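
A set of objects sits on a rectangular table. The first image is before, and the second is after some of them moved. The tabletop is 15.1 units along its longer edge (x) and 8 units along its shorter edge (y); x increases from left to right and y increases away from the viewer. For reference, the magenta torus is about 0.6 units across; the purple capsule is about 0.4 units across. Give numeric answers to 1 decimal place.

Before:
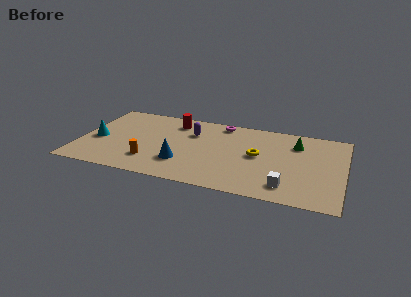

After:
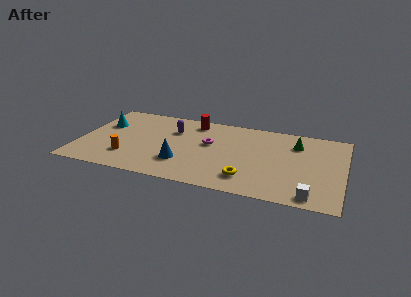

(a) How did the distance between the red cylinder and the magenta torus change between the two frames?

-0.4

They were about 2.8 units apart before and 2.4 after — 0.4 units closer together.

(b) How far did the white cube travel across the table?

1.5

The white cube moved from about (12.0, 1.5) to (13.4, 0.9), a distance of √(1.4² + 0.6²) ≈ 1.5.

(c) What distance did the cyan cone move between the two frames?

1.7

From (1.0, 3.5) to (1.2, 5.2), the cyan cone covered √(0.2² + 1.7²) ≈ 1.7 units.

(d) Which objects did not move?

the blue cone and the green cone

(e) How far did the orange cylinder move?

1.3

The orange cylinder moved from about (4.2, 2.0) to (2.9, 2.1), a distance of √(1.3² + 0.1²) ≈ 1.3.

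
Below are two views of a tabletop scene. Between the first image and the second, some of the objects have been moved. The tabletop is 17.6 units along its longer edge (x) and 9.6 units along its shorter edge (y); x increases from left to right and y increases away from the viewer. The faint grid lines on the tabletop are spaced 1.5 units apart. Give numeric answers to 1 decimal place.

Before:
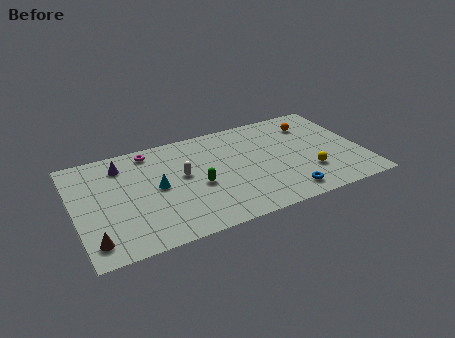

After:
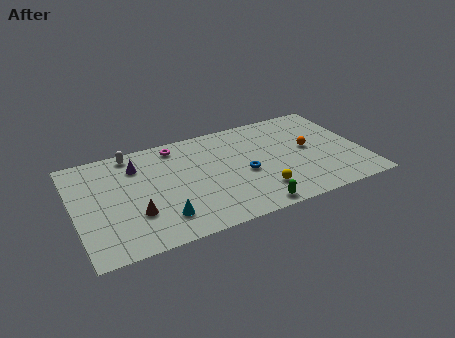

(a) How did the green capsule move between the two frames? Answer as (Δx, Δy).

(2.9, -3.2)

From the two frames, the green capsule sits at roughly (7.4, 4.1) before and (10.3, 0.9) after.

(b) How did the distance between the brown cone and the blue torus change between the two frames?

-4.7

Before: roughly 11.6 units apart; after: 6.9. That's 4.7 units closer together.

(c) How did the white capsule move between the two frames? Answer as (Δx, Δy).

(-2.8, 3.2)

From the two frames, the white capsule sits at roughly (6.6, 5.4) before and (3.8, 8.6) after.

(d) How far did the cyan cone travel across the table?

2.8

The cyan cone was near (5.0, 4.9) before and (5.0, 2.1) after, so it travelled √(0.0² + 2.8²) ≈ 2.8 units.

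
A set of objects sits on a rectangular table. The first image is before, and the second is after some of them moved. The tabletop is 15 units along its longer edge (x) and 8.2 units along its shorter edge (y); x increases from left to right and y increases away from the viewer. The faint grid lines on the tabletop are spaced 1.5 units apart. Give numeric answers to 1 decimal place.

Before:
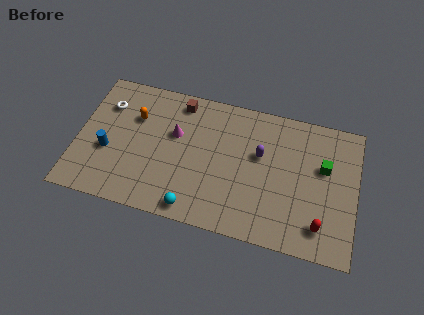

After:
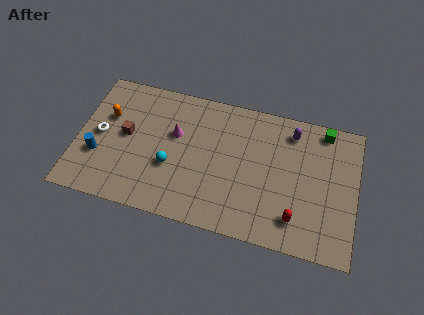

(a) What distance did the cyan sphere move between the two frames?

2.6

The cyan sphere was near (6.5, 0.9) before and (5.1, 3.1) after, so it travelled √(1.4² + 2.2²) ≈ 2.6 units.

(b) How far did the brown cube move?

3.8

The brown cube was near (5.3, 7.1) before and (2.6, 4.4) after, so it travelled √(2.7² + 2.7²) ≈ 3.8 units.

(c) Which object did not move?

the magenta cone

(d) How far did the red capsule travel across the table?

1.3

From (13.2, 1.6) to (11.9, 1.7), the red capsule covered √(1.3² + 0.1²) ≈ 1.3 units.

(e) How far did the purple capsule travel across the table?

2.4

From (9.8, 5.0) to (11.4, 6.8), the purple capsule covered √(1.6² + 1.8²) ≈ 2.4 units.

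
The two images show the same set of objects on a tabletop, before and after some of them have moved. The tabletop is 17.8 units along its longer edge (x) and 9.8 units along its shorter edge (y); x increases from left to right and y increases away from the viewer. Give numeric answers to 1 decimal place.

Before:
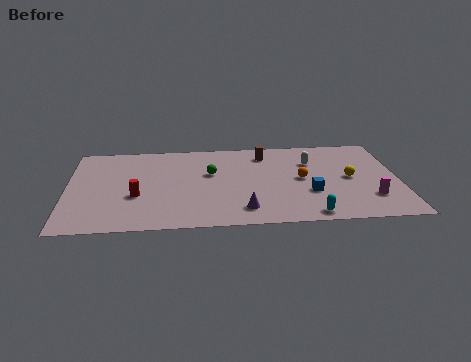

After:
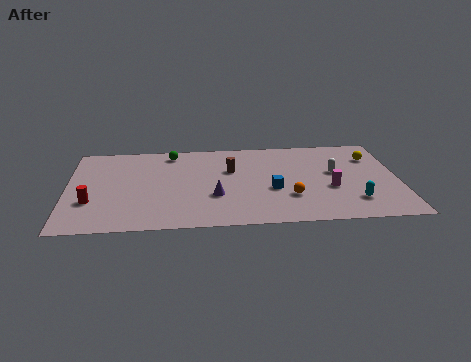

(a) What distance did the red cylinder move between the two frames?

2.5

The red cylinder moved from about (3.7, 3.7) to (1.3, 3.2), a distance of √(2.4² + 0.5²) ≈ 2.5.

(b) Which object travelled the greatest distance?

the green sphere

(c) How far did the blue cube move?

2.1

From (13.0, 3.4) to (11.0, 3.9), the blue cube covered √(2.0² + 0.5²) ≈ 2.1 units.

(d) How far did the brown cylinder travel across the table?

2.5

The brown cylinder moved from about (10.7, 8.0) to (8.8, 6.3), a distance of √(1.9² + 1.7²) ≈ 2.5.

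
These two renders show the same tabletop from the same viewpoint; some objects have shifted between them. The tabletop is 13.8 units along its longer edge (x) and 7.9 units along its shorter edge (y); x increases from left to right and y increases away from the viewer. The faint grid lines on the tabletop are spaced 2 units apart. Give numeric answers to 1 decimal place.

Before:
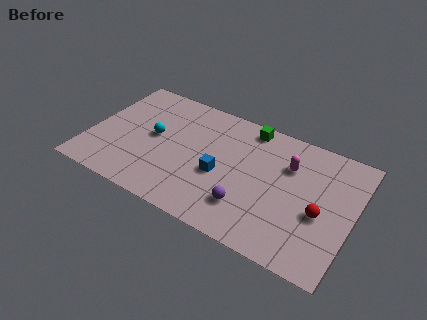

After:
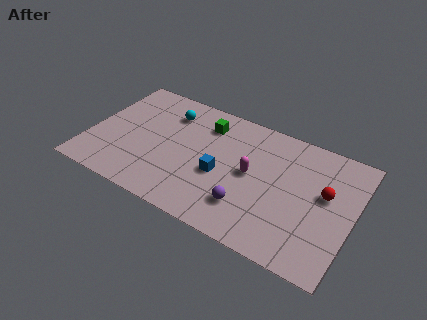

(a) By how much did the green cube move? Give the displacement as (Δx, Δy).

(-2.2, -0.8)

The green cube was at about (8.0, 7.0) and moved to about (5.8, 6.2).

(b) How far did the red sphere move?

1.3

The red sphere was near (12.2, 3.3) before and (12.3, 4.6) after, so it travelled √(0.1² + 1.3²) ≈ 1.3 units.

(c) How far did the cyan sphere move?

2.0

The cyan sphere moved from about (3.3, 4.2) to (3.8, 6.1), a distance of √(0.5² + 1.9²) ≈ 2.0.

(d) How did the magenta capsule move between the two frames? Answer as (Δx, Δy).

(-1.8, -1.4)

From the two frames, the magenta capsule sits at roughly (10.3, 5.5) before and (8.5, 4.1) after.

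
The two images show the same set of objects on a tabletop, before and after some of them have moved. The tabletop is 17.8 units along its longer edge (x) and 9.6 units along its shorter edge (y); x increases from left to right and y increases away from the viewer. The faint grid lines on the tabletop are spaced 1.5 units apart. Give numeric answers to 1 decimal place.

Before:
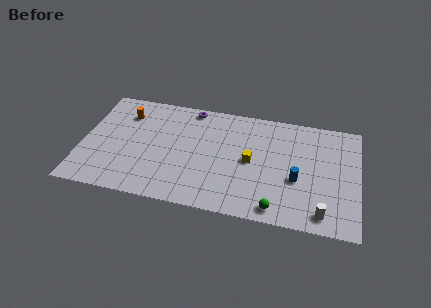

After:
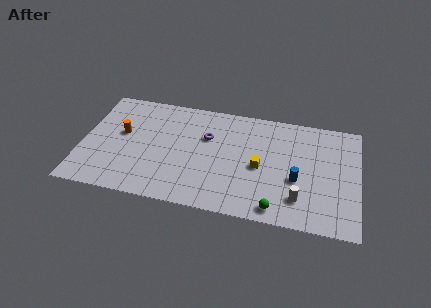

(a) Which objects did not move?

the blue cylinder and the green sphere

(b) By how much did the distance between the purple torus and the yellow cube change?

-1.7

Before: roughly 5.7 units apart; after: 4.0. That's 1.7 units closer together.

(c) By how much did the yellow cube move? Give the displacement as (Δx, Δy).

(0.6, -0.4)

From the two frames, the yellow cube sits at roughly (10.9, 4.8) before and (11.5, 4.4) after.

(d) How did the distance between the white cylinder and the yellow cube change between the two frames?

-2.5

Before: roughly 5.9 units apart; after: 3.4. That's 2.5 units closer together.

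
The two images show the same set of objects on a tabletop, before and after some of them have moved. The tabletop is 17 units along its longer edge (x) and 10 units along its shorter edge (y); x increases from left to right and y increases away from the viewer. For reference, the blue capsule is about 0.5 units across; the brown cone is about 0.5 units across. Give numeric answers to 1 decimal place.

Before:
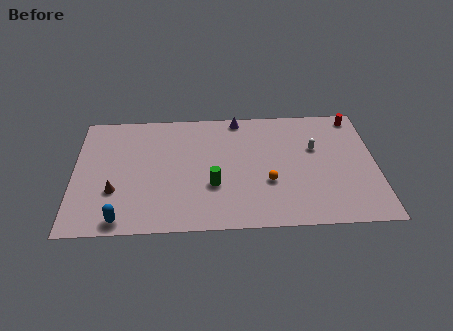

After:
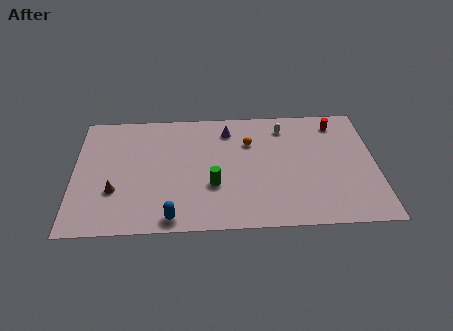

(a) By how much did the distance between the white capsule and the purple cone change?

-1.9

The distance was about 5.1 in the first image and 3.2 in the second, so they moved 1.9 units closer together.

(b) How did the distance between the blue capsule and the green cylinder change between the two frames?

-2.3

The distance was about 5.7 in the first image and 3.4 in the second, so they moved 2.3 units closer together.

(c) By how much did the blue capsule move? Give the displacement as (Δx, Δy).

(2.8, 0.0)

The blue capsule started near (2.7, 1.0) and ended near (5.5, 1.0).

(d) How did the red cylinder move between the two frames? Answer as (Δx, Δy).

(-1.1, -0.5)

From the two frames, the red cylinder sits at roughly (16.0, 8.9) before and (14.9, 8.4) after.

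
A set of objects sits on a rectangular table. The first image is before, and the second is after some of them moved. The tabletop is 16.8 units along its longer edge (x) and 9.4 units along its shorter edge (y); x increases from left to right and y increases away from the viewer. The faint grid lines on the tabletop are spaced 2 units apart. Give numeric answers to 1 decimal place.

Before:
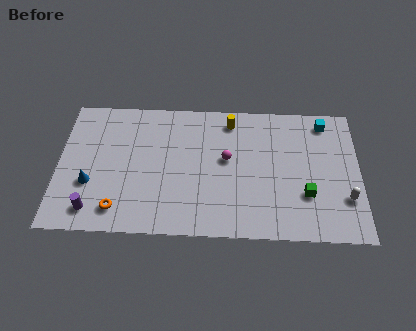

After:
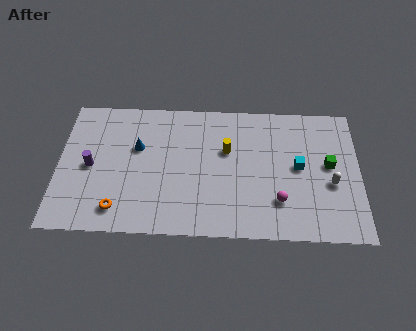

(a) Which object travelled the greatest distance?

the magenta sphere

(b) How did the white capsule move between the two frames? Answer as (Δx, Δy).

(-0.8, 1.0)

From the two frames, the white capsule sits at roughly (16.0, 2.8) before and (15.2, 3.8) after.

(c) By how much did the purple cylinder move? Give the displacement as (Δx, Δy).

(-0.2, 3.0)

The purple cylinder started near (2.0, 1.5) and ended near (1.8, 4.5).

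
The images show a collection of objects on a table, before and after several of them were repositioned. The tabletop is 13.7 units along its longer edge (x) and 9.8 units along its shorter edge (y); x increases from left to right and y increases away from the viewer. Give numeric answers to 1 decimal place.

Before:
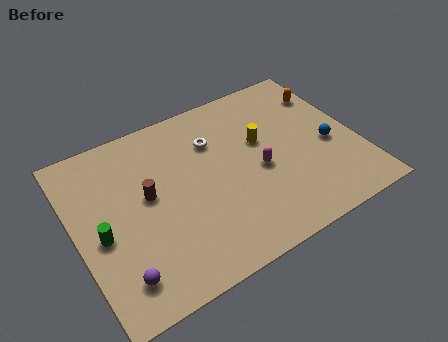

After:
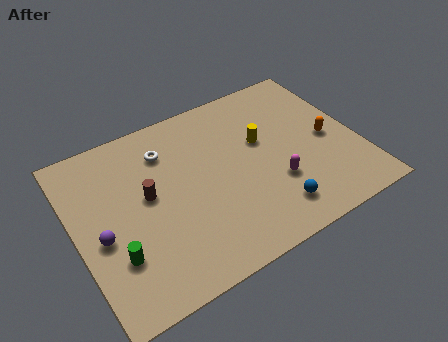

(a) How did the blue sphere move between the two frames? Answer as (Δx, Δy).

(-3.3, -2.4)

The blue sphere was at about (12.3, 4.2) and moved to about (9.0, 1.8).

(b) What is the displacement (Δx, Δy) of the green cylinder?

(0.5, -1.4)

From the two frames, the green cylinder sits at roughly (1.1, 4.3) before and (1.6, 2.9) after.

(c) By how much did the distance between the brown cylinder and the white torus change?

-1.4

Before: roughly 3.8 units apart; after: 2.4. That's 1.4 units closer together.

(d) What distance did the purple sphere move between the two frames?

2.5

The purple sphere moved from about (1.6, 1.8) to (1.1, 4.2), a distance of √(0.5² + 2.4²) ≈ 2.5.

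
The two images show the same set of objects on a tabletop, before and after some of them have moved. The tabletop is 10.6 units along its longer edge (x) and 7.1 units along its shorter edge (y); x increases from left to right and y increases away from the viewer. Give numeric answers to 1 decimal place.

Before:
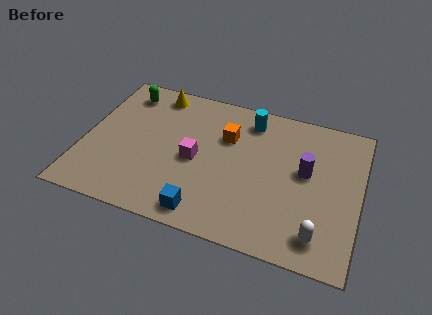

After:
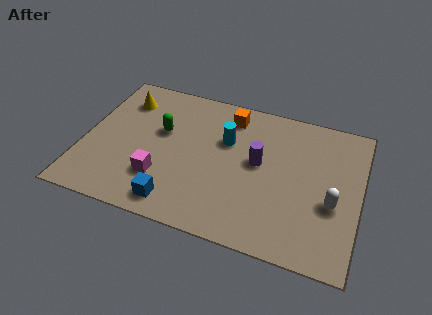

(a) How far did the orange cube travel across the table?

1.1

From (5.4, 4.8) to (5.4, 5.9), the orange cube covered √(0.0² + 1.1²) ≈ 1.1 units.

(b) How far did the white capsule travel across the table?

1.6

From (9.2, 1.2) to (9.6, 2.8), the white capsule covered √(0.4² + 1.6²) ≈ 1.6 units.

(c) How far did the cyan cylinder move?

1.5

From (6.2, 5.9) to (5.4, 4.6), the cyan cylinder covered √(0.8² + 1.3²) ≈ 1.5 units.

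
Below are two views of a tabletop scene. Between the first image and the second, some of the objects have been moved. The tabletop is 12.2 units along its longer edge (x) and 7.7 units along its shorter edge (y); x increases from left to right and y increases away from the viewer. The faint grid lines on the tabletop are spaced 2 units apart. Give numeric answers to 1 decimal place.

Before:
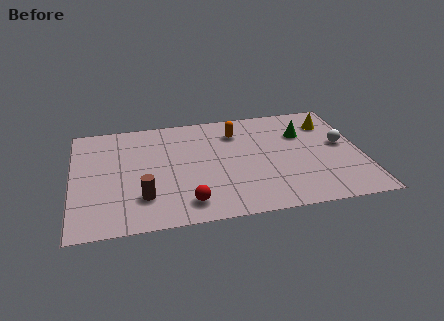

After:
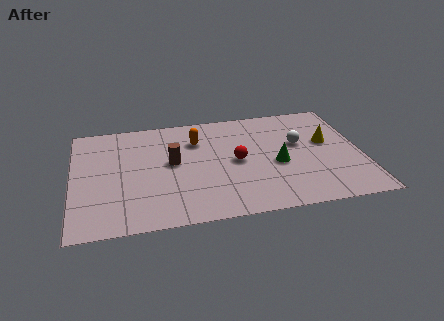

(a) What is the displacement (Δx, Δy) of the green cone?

(-1.2, -2.0)

The green cone was at about (9.8, 5.3) and moved to about (8.6, 3.3).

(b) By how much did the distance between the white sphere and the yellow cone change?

-0.5

They were about 1.7 units apart before and 1.2 after — 0.5 units closer together.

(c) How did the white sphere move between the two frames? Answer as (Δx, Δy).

(-1.8, 0.4)

From the two frames, the white sphere sits at roughly (11.4, 4.2) before and (9.6, 4.6) after.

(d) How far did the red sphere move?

3.3

From (4.7, 1.3) to (6.9, 3.8), the red sphere covered √(2.2² + 2.5²) ≈ 3.3 units.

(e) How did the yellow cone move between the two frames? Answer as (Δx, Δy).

(-0.2, -1.4)

The yellow cone was at about (11.0, 5.9) and moved to about (10.8, 4.5).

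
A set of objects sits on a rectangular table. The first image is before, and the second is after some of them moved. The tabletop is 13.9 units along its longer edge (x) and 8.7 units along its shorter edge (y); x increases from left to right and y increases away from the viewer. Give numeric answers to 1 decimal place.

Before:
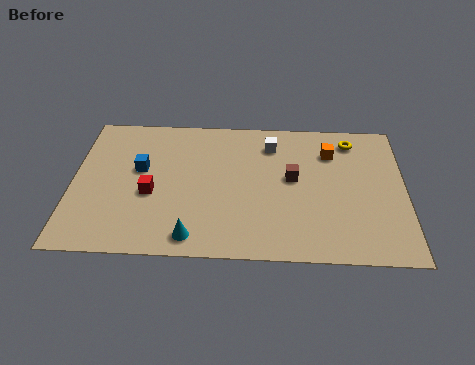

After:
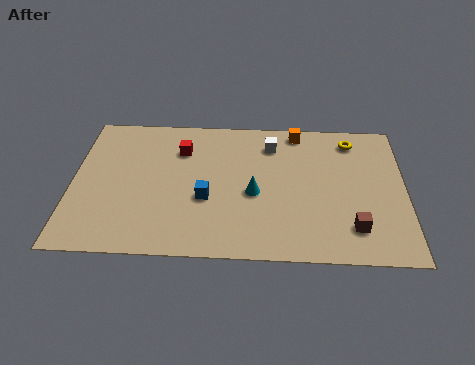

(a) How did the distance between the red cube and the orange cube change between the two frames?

-2.9

Before: roughly 8.0 units apart; after: 5.1. That's 2.9 units closer together.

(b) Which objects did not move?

the white cube and the yellow torus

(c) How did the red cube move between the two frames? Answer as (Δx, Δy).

(1.2, 2.8)

From the two frames, the red cube sits at roughly (3.3, 3.6) before and (4.5, 6.4) after.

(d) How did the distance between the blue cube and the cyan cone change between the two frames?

-2.6

Before: roughly 4.6 units apart; after: 2.0. That's 2.6 units closer together.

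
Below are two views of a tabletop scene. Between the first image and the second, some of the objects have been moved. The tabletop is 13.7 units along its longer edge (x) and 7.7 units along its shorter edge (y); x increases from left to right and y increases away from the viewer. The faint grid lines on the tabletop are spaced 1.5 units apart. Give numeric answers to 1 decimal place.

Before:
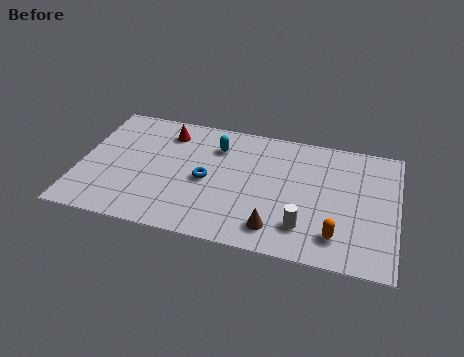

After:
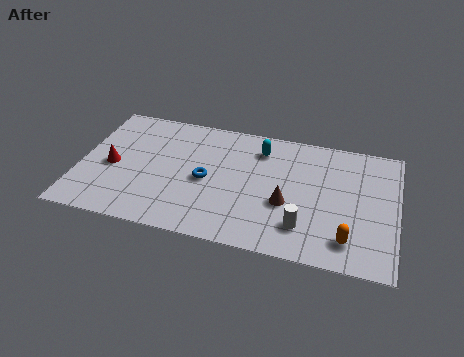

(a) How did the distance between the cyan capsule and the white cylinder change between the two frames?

-0.9

The distance was about 5.7 in the first image and 4.8 in the second, so they moved 0.9 units closer together.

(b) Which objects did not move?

the blue torus and the white cylinder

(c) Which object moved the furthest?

the red cone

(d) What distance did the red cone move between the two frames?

3.5

The red cone moved from about (3.6, 6.2) to (1.4, 3.5), a distance of √(2.2² + 2.7²) ≈ 3.5.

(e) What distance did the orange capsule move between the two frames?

0.5

The orange capsule moved from about (11.2, 1.6) to (11.7, 1.5), a distance of √(0.5² + 0.1²) ≈ 0.5.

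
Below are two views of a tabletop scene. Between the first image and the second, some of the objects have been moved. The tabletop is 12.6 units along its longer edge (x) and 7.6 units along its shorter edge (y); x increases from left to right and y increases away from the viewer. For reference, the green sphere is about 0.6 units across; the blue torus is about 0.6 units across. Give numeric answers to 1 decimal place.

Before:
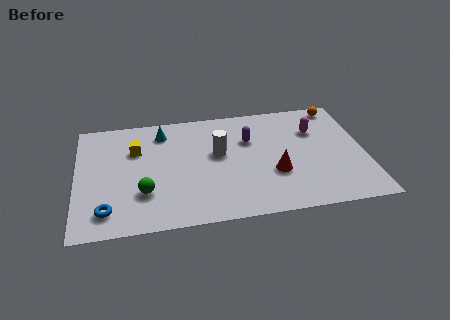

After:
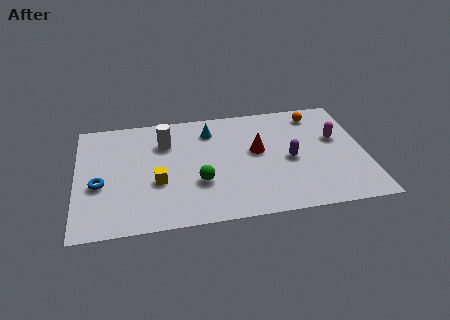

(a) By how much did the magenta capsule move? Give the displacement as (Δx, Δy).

(0.9, -0.7)

The magenta capsule started near (10.5, 5.3) and ended near (11.4, 4.6).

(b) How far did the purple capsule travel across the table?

2.3

The purple capsule was near (7.6, 5.1) before and (9.3, 3.5) after, so it travelled √(1.7² + 1.6²) ≈ 2.3 units.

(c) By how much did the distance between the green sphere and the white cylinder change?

-0.7

The distance was about 3.9 in the first image and 3.2 in the second, so they moved 0.7 units closer together.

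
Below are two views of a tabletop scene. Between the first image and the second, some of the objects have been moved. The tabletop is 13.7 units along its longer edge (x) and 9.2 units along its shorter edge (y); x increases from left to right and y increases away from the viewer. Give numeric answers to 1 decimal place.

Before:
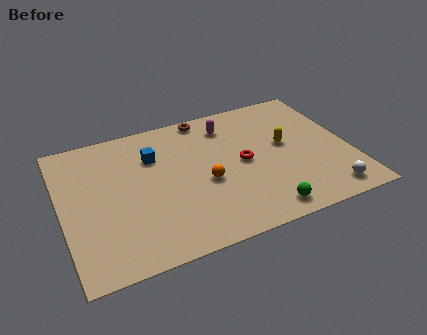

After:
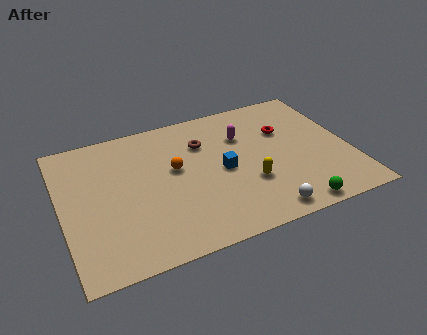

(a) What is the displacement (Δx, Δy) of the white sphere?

(-3.1, -0.2)

The white sphere started near (12.2, 1.2) and ended near (9.1, 1.0).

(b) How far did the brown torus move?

1.8

The brown torus moved from about (7.2, 8.4) to (6.9, 6.6), a distance of √(0.3² + 1.8²) ≈ 1.8.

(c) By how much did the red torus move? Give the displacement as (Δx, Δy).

(2.2, 1.5)

The red torus was at about (8.6, 4.6) and moved to about (10.8, 6.1).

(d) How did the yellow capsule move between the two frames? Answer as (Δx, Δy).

(-2.0, -2.0)

The yellow capsule was at about (10.7, 5.1) and moved to about (8.7, 3.1).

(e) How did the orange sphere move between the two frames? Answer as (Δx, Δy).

(-1.3, 1.4)

The orange sphere was at about (6.7, 3.9) and moved to about (5.4, 5.3).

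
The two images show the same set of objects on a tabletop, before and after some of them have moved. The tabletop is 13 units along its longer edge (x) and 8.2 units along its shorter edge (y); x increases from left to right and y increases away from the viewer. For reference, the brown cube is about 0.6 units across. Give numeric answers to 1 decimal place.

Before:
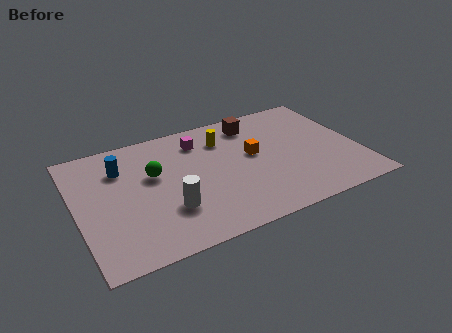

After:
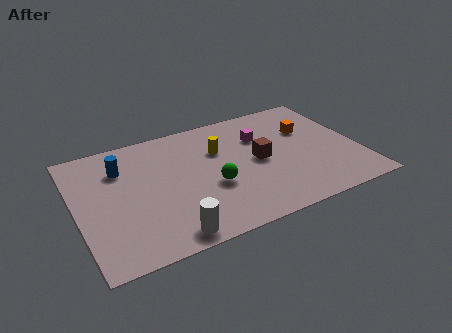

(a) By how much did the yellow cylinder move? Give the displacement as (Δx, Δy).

(-0.3, -0.7)

The yellow cylinder started near (7.0, 6.2) and ended near (6.7, 5.5).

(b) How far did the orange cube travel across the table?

2.8

The orange cube was near (8.2, 4.6) before and (10.9, 5.4) after, so it travelled √(2.7² + 0.8²) ≈ 2.8 units.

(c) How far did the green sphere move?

3.1

The green sphere was near (3.6, 5.0) before and (6.1, 3.2) after, so it travelled √(2.5² + 1.8²) ≈ 3.1 units.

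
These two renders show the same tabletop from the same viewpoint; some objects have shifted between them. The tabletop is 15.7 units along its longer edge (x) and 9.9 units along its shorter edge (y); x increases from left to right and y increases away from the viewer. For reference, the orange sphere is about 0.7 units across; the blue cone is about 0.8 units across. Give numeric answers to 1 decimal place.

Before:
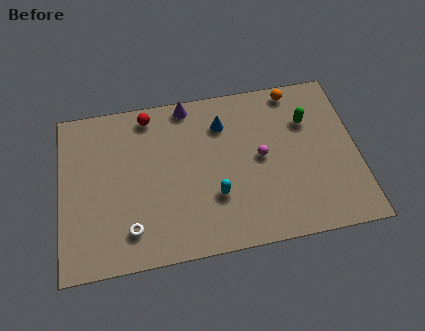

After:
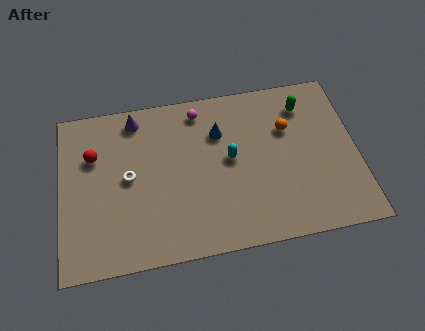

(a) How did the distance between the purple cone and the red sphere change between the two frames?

+0.9

Before: roughly 2.1 units apart; after: 3.0. That's 0.9 units further apart.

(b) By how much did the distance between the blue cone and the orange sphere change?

-0.5

They were about 4.1 units apart before and 3.6 after — 0.5 units closer together.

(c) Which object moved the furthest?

the magenta sphere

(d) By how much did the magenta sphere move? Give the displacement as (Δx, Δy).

(-3.1, 3.4)

From the two frames, the magenta sphere sits at roughly (10.6, 5.1) before and (7.5, 8.5) after.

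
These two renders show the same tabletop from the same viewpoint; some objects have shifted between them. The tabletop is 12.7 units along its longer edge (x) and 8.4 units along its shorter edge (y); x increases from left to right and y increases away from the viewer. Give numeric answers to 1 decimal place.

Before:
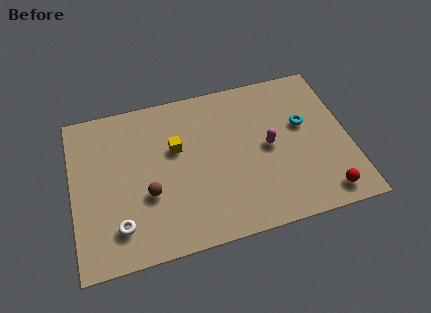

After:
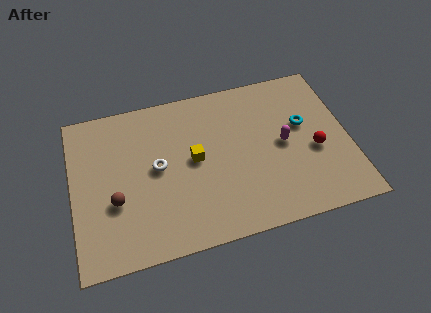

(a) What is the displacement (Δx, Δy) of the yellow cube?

(0.8, -0.8)

The yellow cube started near (4.8, 5.2) and ended near (5.6, 4.4).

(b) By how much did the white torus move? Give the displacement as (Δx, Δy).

(1.9, 2.6)

From the two frames, the white torus sits at roughly (2.0, 1.8) before and (3.9, 4.4) after.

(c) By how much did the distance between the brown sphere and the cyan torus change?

+1.5

The distance was about 7.5 in the first image and 9.0 in the second, so they moved 1.5 units further apart.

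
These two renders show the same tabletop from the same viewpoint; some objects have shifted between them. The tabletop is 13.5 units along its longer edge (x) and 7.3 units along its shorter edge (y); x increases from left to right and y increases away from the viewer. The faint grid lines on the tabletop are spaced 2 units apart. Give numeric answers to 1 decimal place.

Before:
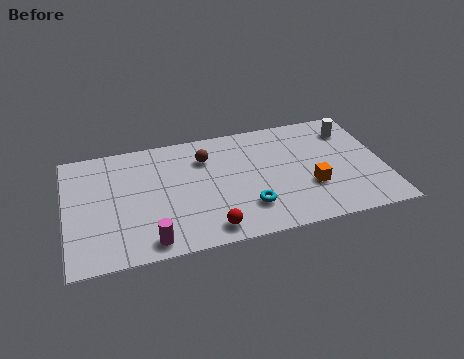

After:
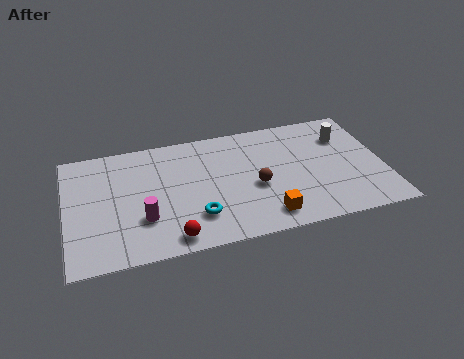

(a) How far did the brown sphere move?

3.0

The brown sphere moved from about (6.0, 5.4) to (8.0, 3.1), a distance of √(2.0² + 2.3²) ≈ 3.0.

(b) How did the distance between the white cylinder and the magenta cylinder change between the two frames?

-0.8

They were about 10.1 units apart before and 9.3 after — 0.8 units closer together.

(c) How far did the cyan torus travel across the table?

2.2

The cyan torus moved from about (7.6, 1.9) to (5.4, 1.9), a distance of √(2.2² + 0.0²) ≈ 2.2.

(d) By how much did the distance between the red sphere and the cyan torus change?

-0.4

Before: roughly 1.9 units apart; after: 1.5. That's 0.4 units closer together.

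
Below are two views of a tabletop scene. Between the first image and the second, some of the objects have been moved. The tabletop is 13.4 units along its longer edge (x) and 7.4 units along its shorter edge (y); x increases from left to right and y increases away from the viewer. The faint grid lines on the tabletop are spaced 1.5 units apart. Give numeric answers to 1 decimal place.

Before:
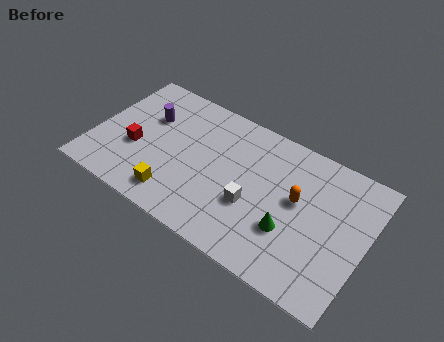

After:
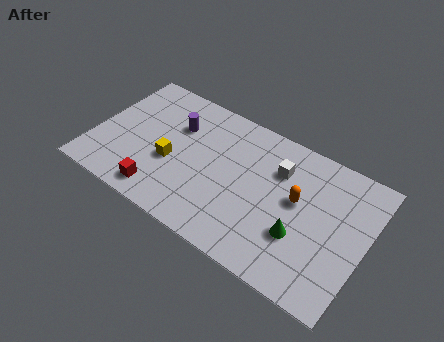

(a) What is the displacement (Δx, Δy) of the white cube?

(0.9, 2.5)

The white cube was at about (8.0, 2.8) and moved to about (8.9, 5.3).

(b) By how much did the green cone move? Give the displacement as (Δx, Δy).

(0.5, 0.0)

The green cone started near (9.9, 2.5) and ended near (10.4, 2.5).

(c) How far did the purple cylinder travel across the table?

1.4

The purple cylinder was near (2.4, 4.9) before and (3.8, 5.1) after, so it travelled √(1.4² + 0.2²) ≈ 1.4 units.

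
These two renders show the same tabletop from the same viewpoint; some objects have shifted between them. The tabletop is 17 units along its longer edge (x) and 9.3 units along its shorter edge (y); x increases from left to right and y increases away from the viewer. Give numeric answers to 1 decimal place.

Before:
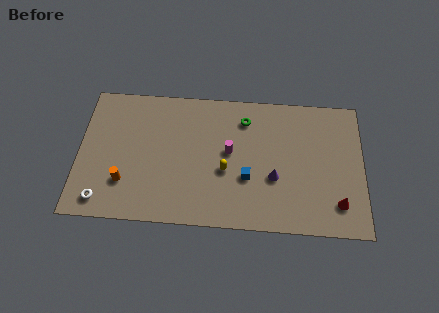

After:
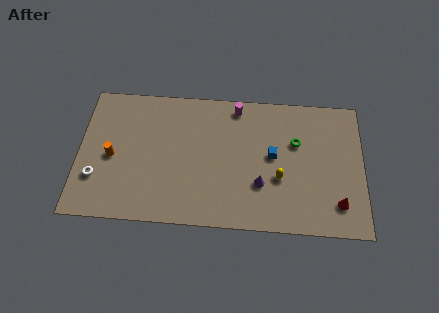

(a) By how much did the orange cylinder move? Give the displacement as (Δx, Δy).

(-0.8, 1.7)

The orange cylinder started near (2.8, 2.6) and ended near (2.0, 4.3).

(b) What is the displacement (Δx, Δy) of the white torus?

(-0.4, 1.5)

The white torus started near (1.5, 1.3) and ended near (1.1, 2.8).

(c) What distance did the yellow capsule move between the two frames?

3.2

From (8.8, 3.8) to (12.0, 3.5), the yellow capsule covered √(3.2² + 0.3²) ≈ 3.2 units.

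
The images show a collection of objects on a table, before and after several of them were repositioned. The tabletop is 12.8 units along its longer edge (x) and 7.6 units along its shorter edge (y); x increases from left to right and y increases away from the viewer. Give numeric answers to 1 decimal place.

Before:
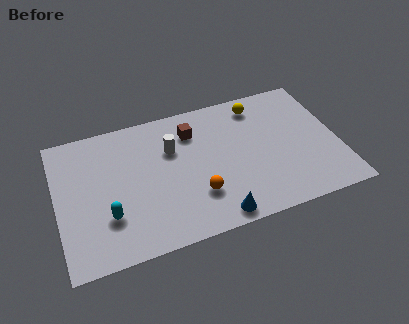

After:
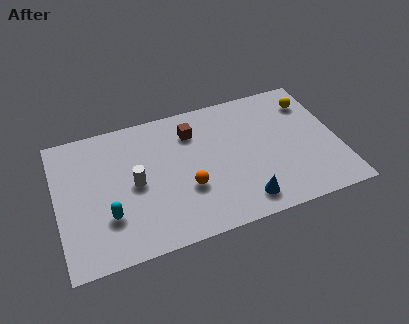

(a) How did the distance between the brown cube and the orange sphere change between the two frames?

-0.5

Before: roughly 3.6 units apart; after: 3.1. That's 0.5 units closer together.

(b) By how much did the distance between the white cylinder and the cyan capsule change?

-2.3

The distance was about 4.2 in the first image and 1.9 in the second, so they moved 2.3 units closer together.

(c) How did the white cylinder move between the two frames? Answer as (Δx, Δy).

(-1.8, -1.4)

From the two frames, the white cylinder sits at roughly (5.3, 5.1) before and (3.5, 3.7) after.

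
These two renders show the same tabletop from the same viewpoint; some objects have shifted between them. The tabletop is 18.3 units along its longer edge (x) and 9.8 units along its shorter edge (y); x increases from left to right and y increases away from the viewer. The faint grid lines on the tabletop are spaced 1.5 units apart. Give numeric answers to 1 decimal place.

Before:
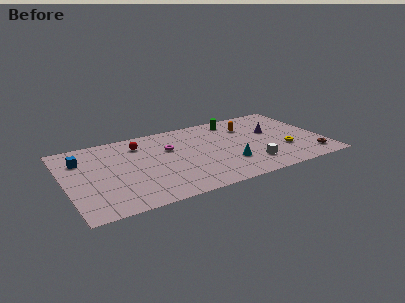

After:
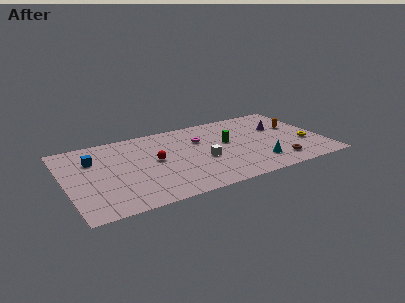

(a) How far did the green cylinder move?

2.9

The green cylinder was near (12.5, 8.4) before and (11.6, 5.6) after, so it travelled √(0.9² + 2.8²) ≈ 2.9 units.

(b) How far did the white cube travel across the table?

3.7

The white cube was near (12.8, 2.2) before and (9.6, 4.0) after, so it travelled √(3.2² + 1.8²) ≈ 3.7 units.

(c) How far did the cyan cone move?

2.1

The cyan cone moved from about (11.3, 2.9) to (13.3, 2.2), a distance of √(2.0² + 0.7²) ≈ 2.1.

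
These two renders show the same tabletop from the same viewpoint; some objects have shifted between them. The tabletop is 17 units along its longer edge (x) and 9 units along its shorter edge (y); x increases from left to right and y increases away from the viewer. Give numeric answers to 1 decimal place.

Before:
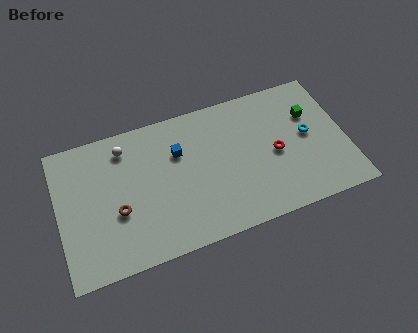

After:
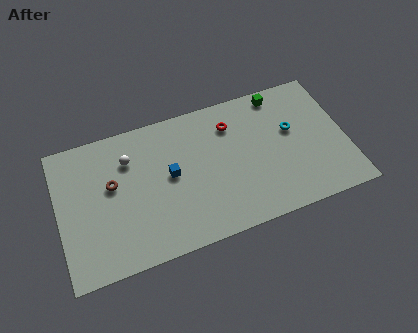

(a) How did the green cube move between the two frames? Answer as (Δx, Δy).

(-1.7, 1.9)

From the two frames, the green cube sits at roughly (15.1, 6.1) before and (13.4, 8.0) after.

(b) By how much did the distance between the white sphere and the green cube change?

-1.9

Before: roughly 11.1 units apart; after: 9.2. That's 1.9 units closer together.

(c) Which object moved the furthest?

the red torus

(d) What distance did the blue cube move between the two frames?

1.4

From (7.2, 6.1) to (6.6, 4.8), the blue cube covered √(0.6² + 1.3²) ≈ 1.4 units.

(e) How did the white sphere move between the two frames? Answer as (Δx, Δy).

(0.2, -0.8)

The white sphere started near (4.1, 7.4) and ended near (4.3, 6.6).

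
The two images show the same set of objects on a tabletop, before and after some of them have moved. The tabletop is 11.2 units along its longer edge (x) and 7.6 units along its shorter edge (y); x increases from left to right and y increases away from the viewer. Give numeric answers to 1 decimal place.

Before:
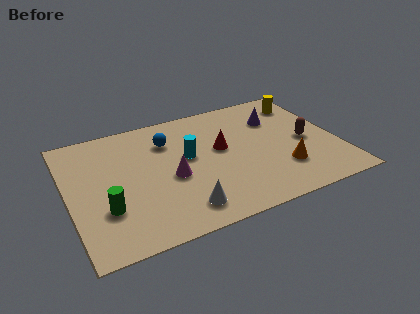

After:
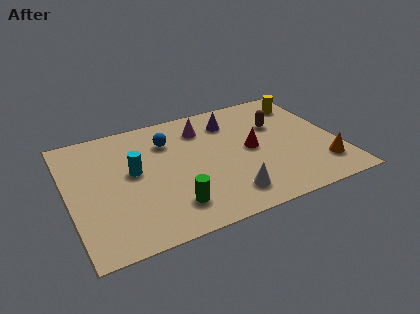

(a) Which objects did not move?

the blue sphere and the yellow cylinder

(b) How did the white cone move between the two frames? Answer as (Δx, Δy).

(1.9, 0.1)

The white cone was at about (4.4, 1.3) and moved to about (6.3, 1.4).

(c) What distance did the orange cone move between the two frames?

1.6

From (8.7, 2.1) to (10.3, 1.7), the orange cone covered √(1.6² + 0.4²) ≈ 1.6 units.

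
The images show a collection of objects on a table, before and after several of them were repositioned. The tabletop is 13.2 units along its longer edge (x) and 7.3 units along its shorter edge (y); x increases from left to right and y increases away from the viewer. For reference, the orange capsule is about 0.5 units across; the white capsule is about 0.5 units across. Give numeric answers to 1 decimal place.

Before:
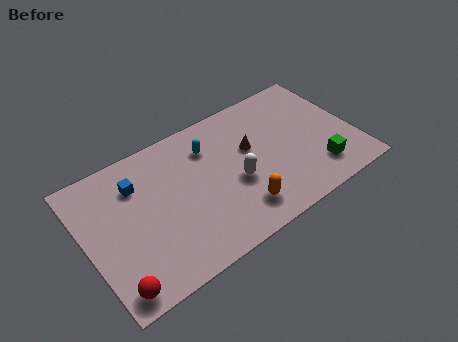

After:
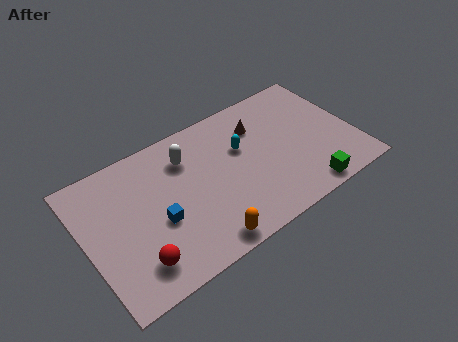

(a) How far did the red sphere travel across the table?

1.3

The red sphere moved from about (0.9, 0.9) to (2.1, 1.5), a distance of √(1.2² + 0.6²) ≈ 1.3.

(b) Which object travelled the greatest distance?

the white capsule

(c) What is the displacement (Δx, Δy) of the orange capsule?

(-1.9, -0.7)

The orange capsule was at about (7.1, 1.5) and moved to about (5.2, 0.8).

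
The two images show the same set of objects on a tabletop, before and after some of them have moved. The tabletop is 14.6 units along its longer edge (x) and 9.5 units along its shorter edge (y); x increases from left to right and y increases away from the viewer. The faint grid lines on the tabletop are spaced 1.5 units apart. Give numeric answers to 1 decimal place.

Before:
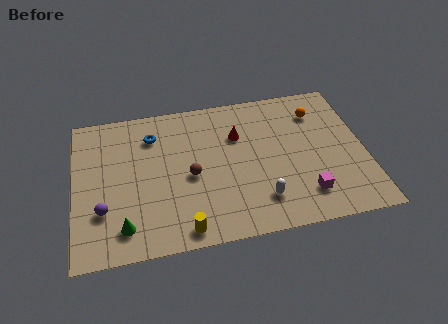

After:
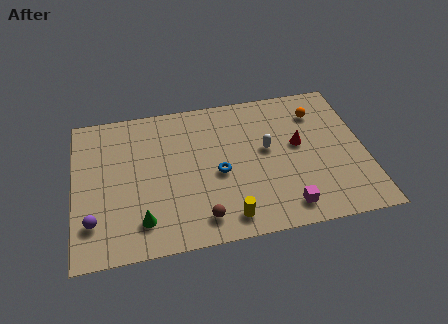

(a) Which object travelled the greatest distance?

the blue torus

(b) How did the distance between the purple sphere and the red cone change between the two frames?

+3.0

Before: roughly 7.8 units apart; after: 10.8. That's 3.0 units further apart.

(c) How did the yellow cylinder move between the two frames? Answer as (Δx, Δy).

(2.2, 0.3)

The yellow cylinder was at about (5.3, 1.0) and moved to about (7.5, 1.3).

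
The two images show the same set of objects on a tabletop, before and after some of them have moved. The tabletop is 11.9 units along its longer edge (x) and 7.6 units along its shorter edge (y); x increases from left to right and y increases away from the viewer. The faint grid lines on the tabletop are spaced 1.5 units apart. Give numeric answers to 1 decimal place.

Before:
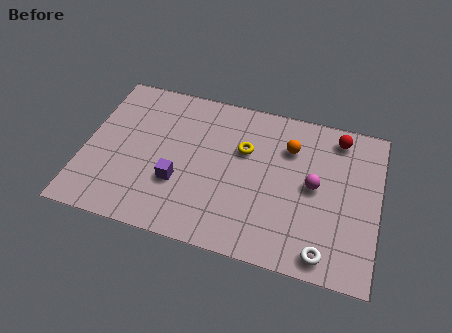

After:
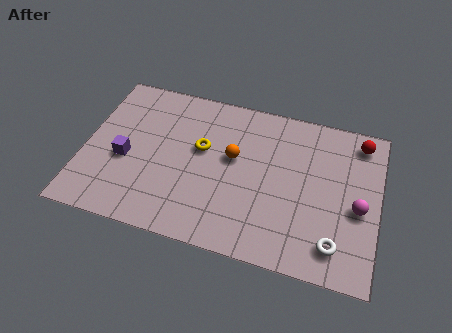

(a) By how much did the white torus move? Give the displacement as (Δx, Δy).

(0.4, 0.5)

The white torus started near (9.9, 0.9) and ended near (10.3, 1.4).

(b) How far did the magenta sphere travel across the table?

1.9

The magenta sphere moved from about (9.3, 3.9) to (11.1, 3.3), a distance of √(1.8² + 0.6²) ≈ 1.9.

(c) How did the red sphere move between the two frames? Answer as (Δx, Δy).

(0.9, 0.0)

The red sphere started near (10.1, 6.5) and ended near (11.0, 6.5).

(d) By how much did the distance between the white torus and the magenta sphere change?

-1.0

Before: roughly 3.1 units apart; after: 2.1. That's 1.0 units closer together.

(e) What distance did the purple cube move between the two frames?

2.3

From (3.9, 2.6) to (1.7, 3.2), the purple cube covered √(2.2² + 0.6²) ≈ 2.3 units.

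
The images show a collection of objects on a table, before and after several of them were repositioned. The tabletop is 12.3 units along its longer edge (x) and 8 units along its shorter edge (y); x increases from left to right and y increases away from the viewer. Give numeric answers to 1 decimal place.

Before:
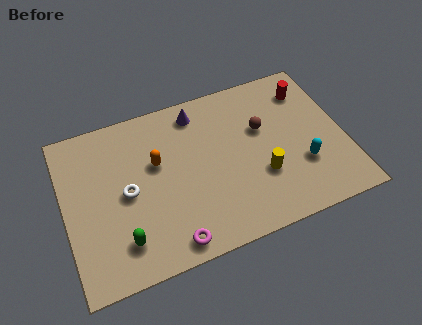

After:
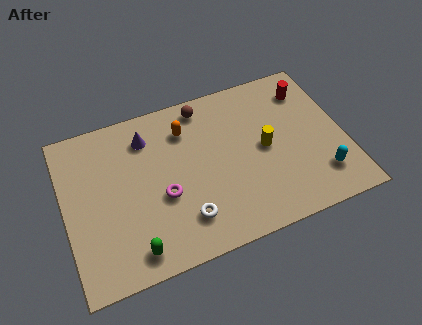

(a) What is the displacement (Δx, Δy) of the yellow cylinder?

(0.3, 1.3)

The yellow cylinder was at about (8.5, 2.7) and moved to about (8.8, 4.0).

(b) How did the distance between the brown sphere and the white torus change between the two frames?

-0.8

The distance was about 6.2 in the first image and 5.4 in the second, so they moved 0.8 units closer together.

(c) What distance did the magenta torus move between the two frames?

2.3

From (4.3, 0.9) to (4.2, 3.2), the magenta torus covered √(0.1² + 2.3²) ≈ 2.3 units.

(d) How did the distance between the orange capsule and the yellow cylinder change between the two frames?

-1.0

Before: roughly 4.9 units apart; after: 3.9. That's 1.0 units closer together.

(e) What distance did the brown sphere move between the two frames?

3.1

The brown sphere moved from about (8.8, 5.0) to (6.4, 7.0), a distance of √(2.4² + 2.0²) ≈ 3.1.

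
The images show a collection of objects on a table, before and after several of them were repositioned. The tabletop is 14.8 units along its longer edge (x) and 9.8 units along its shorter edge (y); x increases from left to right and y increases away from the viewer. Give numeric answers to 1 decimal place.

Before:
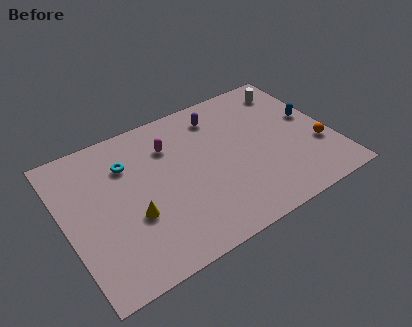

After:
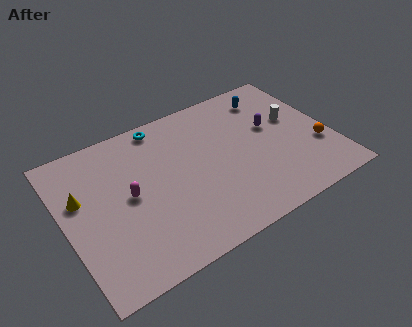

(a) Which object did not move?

the orange sphere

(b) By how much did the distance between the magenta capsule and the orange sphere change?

+1.8

They were about 8.7 units apart before and 10.5 after — 1.8 units further apart.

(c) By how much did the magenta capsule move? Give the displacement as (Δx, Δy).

(-2.6, -2.2)

From the two frames, the magenta capsule sits at roughly (6.1, 7.2) before and (3.5, 5.0) after.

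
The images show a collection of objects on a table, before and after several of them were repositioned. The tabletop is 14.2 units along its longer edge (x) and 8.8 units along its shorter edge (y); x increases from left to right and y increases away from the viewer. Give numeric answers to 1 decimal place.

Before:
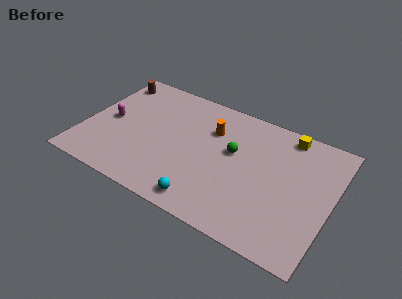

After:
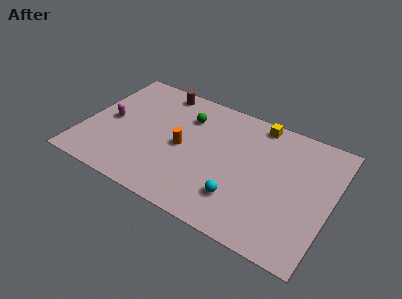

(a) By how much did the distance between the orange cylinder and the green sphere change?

+0.6

Before: roughly 1.7 units apart; after: 2.3. That's 0.6 units further apart.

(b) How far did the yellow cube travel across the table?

1.7

From (11.3, 7.8) to (9.6, 7.9), the yellow cube covered √(1.7² + 0.1²) ≈ 1.7 units.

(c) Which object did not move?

the magenta capsule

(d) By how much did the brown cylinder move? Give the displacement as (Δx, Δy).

(2.9, 0.4)

The brown cylinder started near (0.9, 7.4) and ended near (3.8, 7.8).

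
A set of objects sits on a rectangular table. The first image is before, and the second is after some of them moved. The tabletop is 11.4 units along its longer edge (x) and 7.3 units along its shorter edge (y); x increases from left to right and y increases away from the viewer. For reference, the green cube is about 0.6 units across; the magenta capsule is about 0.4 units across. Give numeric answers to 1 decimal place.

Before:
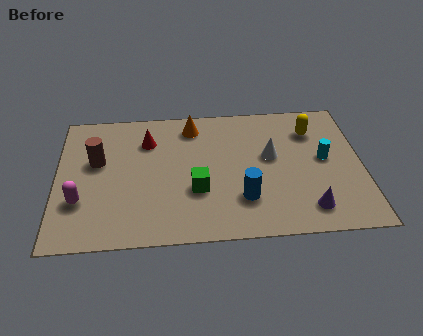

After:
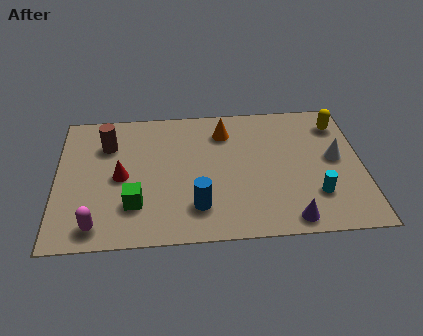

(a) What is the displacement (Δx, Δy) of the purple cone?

(-0.7, -0.5)

The purple cone was at about (9.3, 1.3) and moved to about (8.6, 0.8).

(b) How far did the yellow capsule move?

1.0

From (9.6, 5.5) to (10.6, 5.8), the yellow capsule covered √(1.0² + 0.3²) ≈ 1.0 units.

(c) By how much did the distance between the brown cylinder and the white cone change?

+2.1

They were about 6.5 units apart before and 8.6 after — 2.1 units further apart.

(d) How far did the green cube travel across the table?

2.4

The green cube was near (5.2, 2.6) before and (2.9, 2.0) after, so it travelled √(2.3² + 0.6²) ≈ 2.4 units.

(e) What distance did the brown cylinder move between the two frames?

1.0

From (1.5, 4.4) to (1.9, 5.3), the brown cylinder covered √(0.4² + 0.9²) ≈ 1.0 units.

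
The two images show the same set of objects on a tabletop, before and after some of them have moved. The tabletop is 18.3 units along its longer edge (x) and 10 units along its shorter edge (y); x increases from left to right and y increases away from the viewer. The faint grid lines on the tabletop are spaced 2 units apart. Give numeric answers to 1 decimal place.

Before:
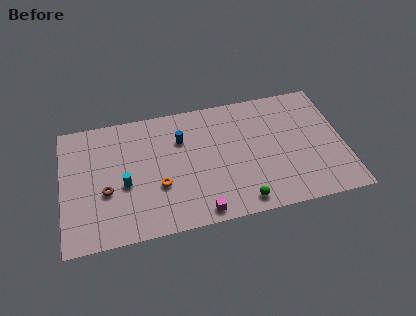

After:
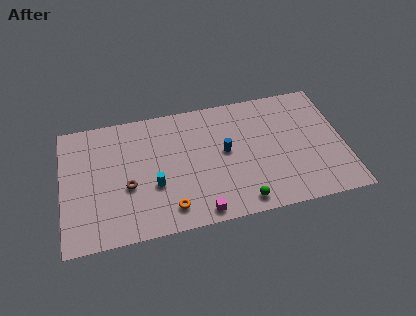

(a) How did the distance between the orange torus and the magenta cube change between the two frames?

-1.6

Before: roughly 3.6 units apart; after: 2.0. That's 1.6 units closer together.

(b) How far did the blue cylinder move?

3.2

The blue cylinder was near (7.8, 7.0) before and (10.6, 5.4) after, so it travelled √(2.8² + 1.6²) ≈ 3.2 units.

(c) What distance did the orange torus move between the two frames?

2.0

The orange torus was near (6.2, 3.6) before and (6.8, 1.7) after, so it travelled √(0.6² + 1.9²) ≈ 2.0 units.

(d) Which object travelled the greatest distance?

the blue cylinder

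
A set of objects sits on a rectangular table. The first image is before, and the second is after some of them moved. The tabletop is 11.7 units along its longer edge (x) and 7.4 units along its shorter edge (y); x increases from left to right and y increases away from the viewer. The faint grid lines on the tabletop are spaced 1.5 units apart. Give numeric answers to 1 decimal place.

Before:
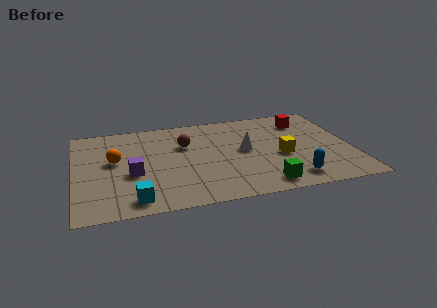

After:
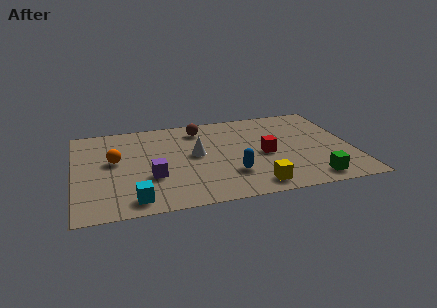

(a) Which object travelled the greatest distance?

the red cube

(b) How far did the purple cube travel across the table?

0.9

The purple cube moved from about (2.4, 3.0) to (3.2, 2.6), a distance of √(0.8² + 0.4²) ≈ 0.9.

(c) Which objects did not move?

the cyan cube and the orange sphere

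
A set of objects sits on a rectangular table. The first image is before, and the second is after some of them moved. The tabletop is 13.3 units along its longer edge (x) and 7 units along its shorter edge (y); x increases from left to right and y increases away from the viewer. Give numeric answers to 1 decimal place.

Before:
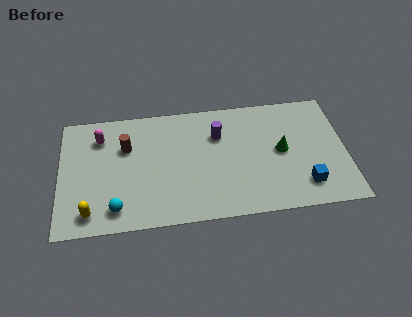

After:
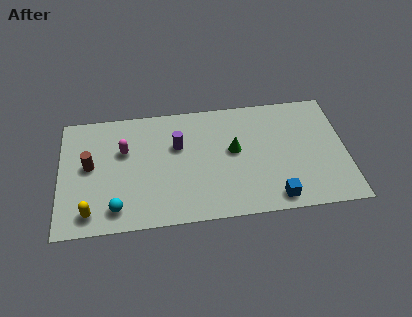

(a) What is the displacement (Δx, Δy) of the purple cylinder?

(-1.9, -0.4)

The purple cylinder started near (7.4, 4.9) and ended near (5.5, 4.5).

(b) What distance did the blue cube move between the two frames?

1.5

The blue cube moved from about (11.3, 1.5) to (9.9, 0.9), a distance of √(1.4² + 0.6²) ≈ 1.5.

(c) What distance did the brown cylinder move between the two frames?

1.9

From (3.1, 4.7) to (1.4, 3.8), the brown cylinder covered √(1.7² + 0.9²) ≈ 1.9 units.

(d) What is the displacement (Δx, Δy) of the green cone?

(-2.2, 0.3)

From the two frames, the green cone sits at roughly (10.3, 3.6) before and (8.1, 3.9) after.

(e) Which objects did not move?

the yellow capsule and the cyan sphere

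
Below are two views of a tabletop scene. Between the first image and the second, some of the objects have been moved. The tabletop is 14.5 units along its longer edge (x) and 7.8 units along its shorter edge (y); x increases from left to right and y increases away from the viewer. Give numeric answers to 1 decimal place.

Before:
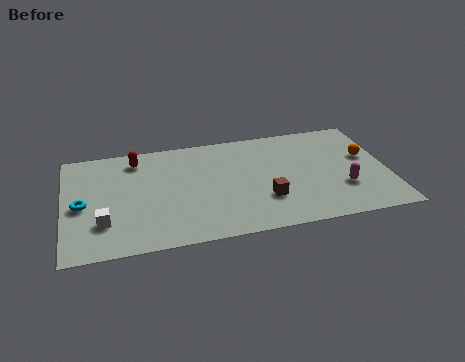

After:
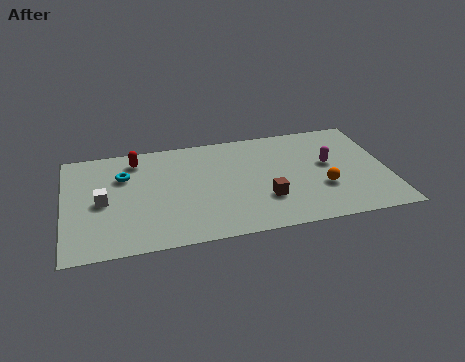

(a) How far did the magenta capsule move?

2.0

From (12.4, 2.5) to (11.9, 4.4), the magenta capsule covered √(0.5² + 1.9²) ≈ 2.0 units.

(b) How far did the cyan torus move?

2.6

From (0.8, 3.6) to (2.7, 5.4), the cyan torus covered √(1.9² + 1.8²) ≈ 2.6 units.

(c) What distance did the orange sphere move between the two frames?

2.8

The orange sphere was near (13.6, 4.6) before and (11.5, 2.7) after, so it travelled √(2.1² + 1.9²) ≈ 2.8 units.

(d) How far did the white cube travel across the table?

1.5

The white cube moved from about (1.7, 2.2) to (1.7, 3.7), a distance of √(0.0² + 1.5²) ≈ 1.5.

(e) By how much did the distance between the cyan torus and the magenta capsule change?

-2.4

They were about 11.7 units apart before and 9.3 after — 2.4 units closer together.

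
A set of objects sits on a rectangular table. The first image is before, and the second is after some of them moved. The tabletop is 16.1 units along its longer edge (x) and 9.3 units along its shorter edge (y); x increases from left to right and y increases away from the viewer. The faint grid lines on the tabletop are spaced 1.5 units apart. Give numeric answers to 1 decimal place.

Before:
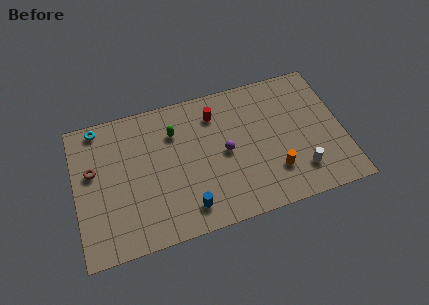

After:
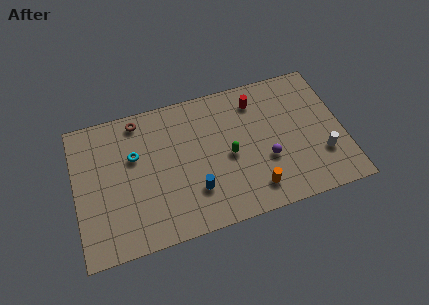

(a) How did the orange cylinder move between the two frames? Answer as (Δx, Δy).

(-1.3, -0.8)

From the two frames, the orange cylinder sits at roughly (11.8, 2.5) before and (10.5, 1.7) after.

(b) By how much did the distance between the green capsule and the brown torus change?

+1.4

The distance was about 5.1 in the first image and 6.5 in the second, so they moved 1.4 units further apart.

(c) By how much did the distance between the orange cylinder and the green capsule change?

-4.2

Before: roughly 7.1 units apart; after: 2.9. That's 4.2 units closer together.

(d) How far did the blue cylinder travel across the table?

1.1

The blue cylinder was near (6.5, 1.6) before and (7.0, 2.6) after, so it travelled √(0.5² + 1.0²) ≈ 1.1 units.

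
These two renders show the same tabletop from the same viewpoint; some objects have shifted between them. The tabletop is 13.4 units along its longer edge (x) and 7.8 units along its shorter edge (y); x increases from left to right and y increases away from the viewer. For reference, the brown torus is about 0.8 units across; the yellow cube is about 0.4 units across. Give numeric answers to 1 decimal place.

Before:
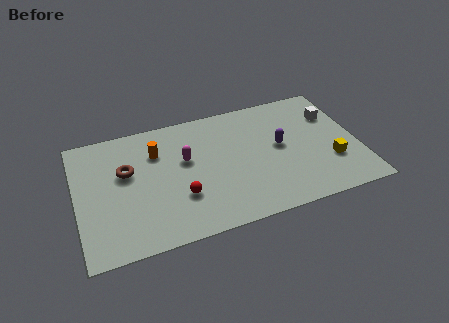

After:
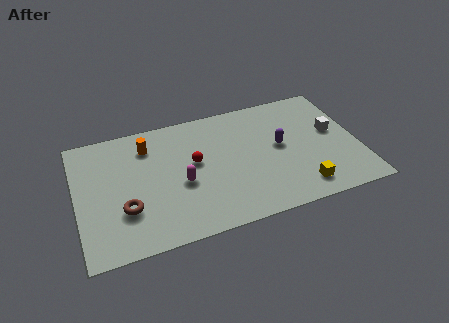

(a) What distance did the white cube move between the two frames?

1.1

The white cube moved from about (12.4, 5.5) to (12.3, 4.4), a distance of √(0.1² + 1.1²) ≈ 1.1.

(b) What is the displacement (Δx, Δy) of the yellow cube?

(-1.6, -1.2)

The yellow cube was at about (12.0, 2.5) and moved to about (10.4, 1.3).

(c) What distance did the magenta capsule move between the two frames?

1.4

The magenta capsule moved from about (5.2, 4.7) to (4.9, 3.3), a distance of √(0.3² + 1.4²) ≈ 1.4.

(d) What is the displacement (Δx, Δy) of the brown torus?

(-0.2, -2.3)

The brown torus started near (2.4, 4.8) and ended near (2.2, 2.5).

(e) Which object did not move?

the purple capsule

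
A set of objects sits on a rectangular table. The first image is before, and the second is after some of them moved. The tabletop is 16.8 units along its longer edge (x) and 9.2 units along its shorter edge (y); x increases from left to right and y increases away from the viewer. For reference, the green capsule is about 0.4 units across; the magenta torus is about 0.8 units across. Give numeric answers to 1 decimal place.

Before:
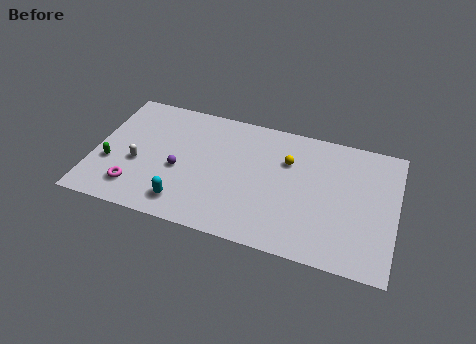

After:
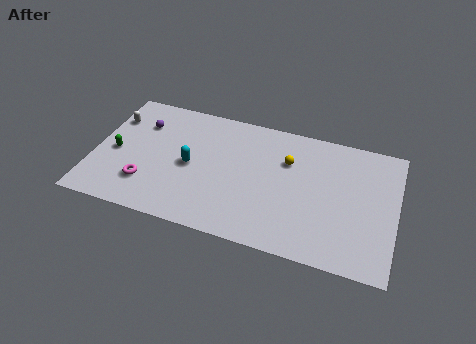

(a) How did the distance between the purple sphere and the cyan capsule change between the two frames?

+1.4

Before: roughly 2.4 units apart; after: 3.8. That's 1.4 units further apart.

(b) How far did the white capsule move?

3.4

The white capsule moved from about (2.5, 3.7) to (0.8, 6.7), a distance of √(1.7² + 3.0²) ≈ 3.4.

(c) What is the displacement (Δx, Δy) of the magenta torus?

(0.6, 0.5)

The magenta torus started near (2.5, 1.9) and ended near (3.1, 2.4).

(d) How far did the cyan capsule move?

2.8

The cyan capsule was near (5.3, 1.6) before and (5.4, 4.4) after, so it travelled √(0.1² + 2.8²) ≈ 2.8 units.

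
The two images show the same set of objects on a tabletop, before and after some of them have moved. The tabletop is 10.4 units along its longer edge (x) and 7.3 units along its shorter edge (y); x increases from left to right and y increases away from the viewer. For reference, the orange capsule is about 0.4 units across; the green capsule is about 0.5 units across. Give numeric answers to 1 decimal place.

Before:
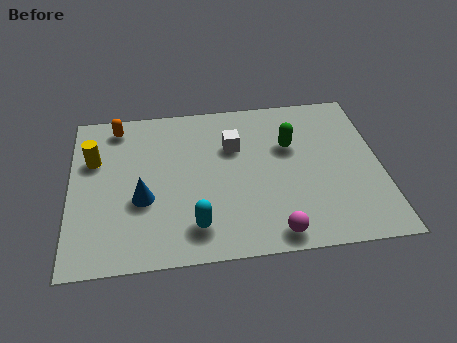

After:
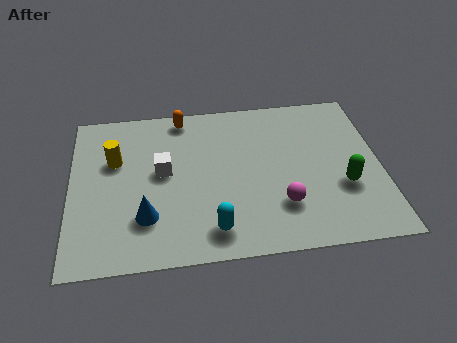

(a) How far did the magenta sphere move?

1.2

The magenta sphere was near (6.7, 0.8) before and (7.0, 2.0) after, so it travelled √(0.3² + 1.2²) ≈ 1.2 units.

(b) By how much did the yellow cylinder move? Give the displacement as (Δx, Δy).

(0.7, -0.1)

From the two frames, the yellow cylinder sits at roughly (0.8, 4.8) before and (1.5, 4.7) after.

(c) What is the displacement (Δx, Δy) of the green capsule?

(1.7, -2.1)

The green capsule was at about (7.4, 4.7) and moved to about (9.1, 2.6).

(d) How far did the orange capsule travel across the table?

2.2

The orange capsule moved from about (1.6, 6.3) to (3.8, 6.5), a distance of √(2.2² + 0.2²) ≈ 2.2.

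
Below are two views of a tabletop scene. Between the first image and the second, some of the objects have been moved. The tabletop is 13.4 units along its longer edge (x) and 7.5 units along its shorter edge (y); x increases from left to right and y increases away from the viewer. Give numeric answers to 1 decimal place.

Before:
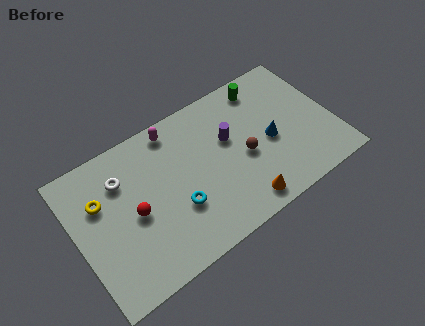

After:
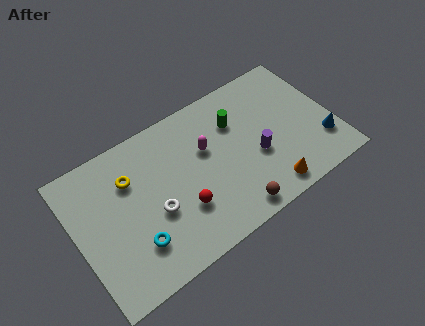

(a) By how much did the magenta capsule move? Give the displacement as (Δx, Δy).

(1.4, -1.9)

From the two frames, the magenta capsule sits at roughly (5.5, 6.6) before and (6.9, 4.7) after.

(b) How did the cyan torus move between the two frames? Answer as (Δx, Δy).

(-2.3, -0.6)

From the two frames, the cyan torus sits at roughly (5.0, 2.6) before and (2.7, 2.0) after.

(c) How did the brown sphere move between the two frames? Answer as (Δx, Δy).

(-1.1, -2.4)

The brown sphere started near (8.7, 3.3) and ended near (7.6, 0.9).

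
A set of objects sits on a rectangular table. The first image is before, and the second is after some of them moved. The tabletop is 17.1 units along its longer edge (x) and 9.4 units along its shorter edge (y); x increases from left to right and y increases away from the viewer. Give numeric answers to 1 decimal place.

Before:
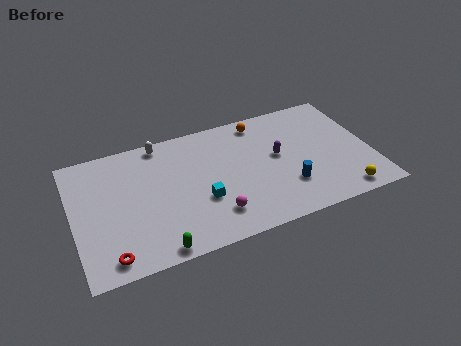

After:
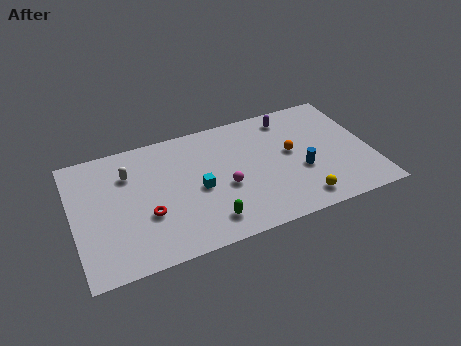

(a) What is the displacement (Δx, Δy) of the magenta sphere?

(0.8, 1.8)

The magenta sphere started near (7.8, 2.1) and ended near (8.6, 3.9).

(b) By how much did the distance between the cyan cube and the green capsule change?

-1.2

They were about 3.8 units apart before and 2.6 after — 1.2 units closer together.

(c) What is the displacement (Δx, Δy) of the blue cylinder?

(0.9, 0.9)

The blue cylinder started near (12.1, 2.7) and ended near (13.0, 3.6).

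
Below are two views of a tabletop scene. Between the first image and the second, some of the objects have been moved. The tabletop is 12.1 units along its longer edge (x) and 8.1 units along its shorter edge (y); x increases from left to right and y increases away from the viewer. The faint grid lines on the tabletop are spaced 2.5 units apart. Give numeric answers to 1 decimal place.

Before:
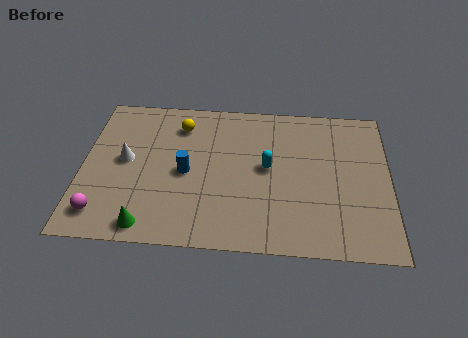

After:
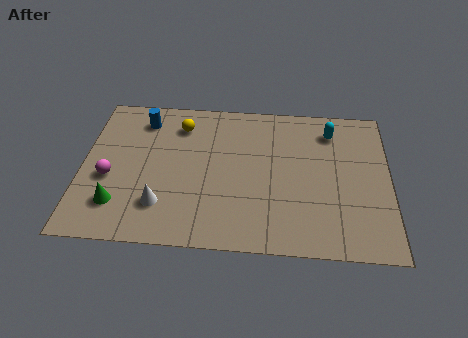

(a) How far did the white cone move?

2.7

The white cone moved from about (1.7, 4.3) to (3.2, 2.0), a distance of √(1.5² + 2.3²) ≈ 2.7.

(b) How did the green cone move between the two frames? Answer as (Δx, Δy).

(-1.2, 1.0)

The green cone started near (2.7, 0.9) and ended near (1.5, 1.9).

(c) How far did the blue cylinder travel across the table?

3.3

From (4.1, 3.8) to (2.3, 6.6), the blue cylinder covered √(1.8² + 2.8²) ≈ 3.3 units.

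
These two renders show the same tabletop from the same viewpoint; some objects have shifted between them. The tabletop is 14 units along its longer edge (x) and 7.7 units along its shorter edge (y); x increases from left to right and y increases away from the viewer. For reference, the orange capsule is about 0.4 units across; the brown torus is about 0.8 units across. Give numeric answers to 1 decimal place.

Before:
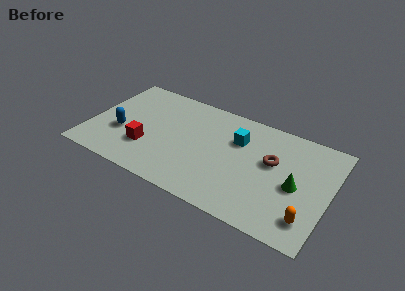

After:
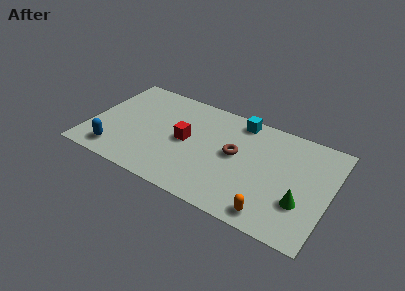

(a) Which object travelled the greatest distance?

the red cube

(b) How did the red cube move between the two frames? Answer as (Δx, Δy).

(2.1, 1.5)

The red cube was at about (3.5, 2.4) and moved to about (5.6, 3.9).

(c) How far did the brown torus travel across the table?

2.1

The brown torus moved from about (10.6, 4.6) to (8.5, 4.2), a distance of √(2.1² + 0.4²) ≈ 2.1.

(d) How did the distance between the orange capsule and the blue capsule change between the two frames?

-2.0

They were about 11.2 units apart before and 9.2 after — 2.0 units closer together.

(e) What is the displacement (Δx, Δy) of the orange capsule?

(-2.0, -0.6)

The orange capsule was at about (13.0, 1.6) and moved to about (11.0, 1.0).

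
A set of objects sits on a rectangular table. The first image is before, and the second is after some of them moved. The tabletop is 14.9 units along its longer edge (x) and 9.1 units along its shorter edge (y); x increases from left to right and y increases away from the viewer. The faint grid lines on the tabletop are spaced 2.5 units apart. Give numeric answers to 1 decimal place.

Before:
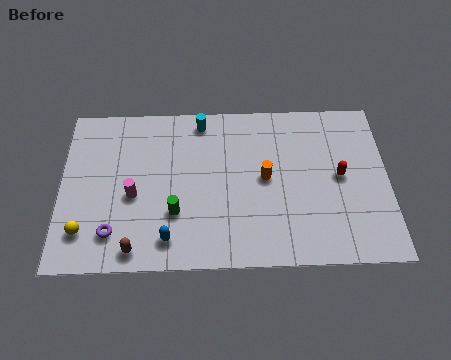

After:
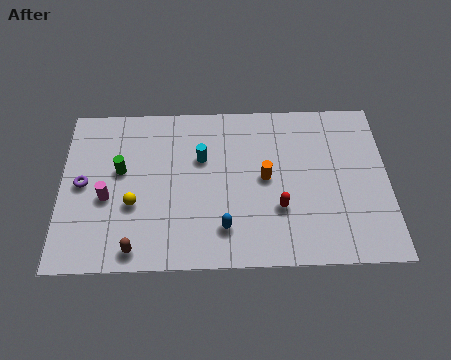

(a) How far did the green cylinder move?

3.5

From (5.2, 2.9) to (2.7, 5.3), the green cylinder covered √(2.5² + 2.4²) ≈ 3.5 units.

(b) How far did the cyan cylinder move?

2.1

The cyan cylinder moved from about (6.4, 8.0) to (6.4, 5.9), a distance of √(0.0² + 2.1²) ≈ 2.1.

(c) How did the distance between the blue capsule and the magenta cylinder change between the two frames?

+2.7

Before: roughly 2.9 units apart; after: 5.6. That's 2.7 units further apart.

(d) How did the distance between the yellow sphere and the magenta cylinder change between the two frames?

-1.6

Before: roughly 2.9 units apart; after: 1.3. That's 1.6 units closer together.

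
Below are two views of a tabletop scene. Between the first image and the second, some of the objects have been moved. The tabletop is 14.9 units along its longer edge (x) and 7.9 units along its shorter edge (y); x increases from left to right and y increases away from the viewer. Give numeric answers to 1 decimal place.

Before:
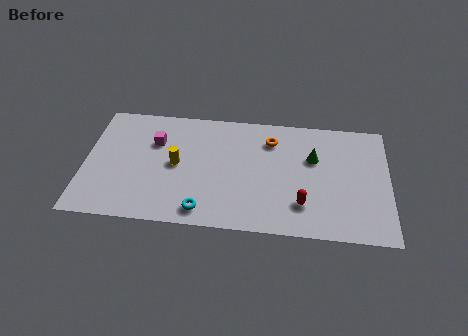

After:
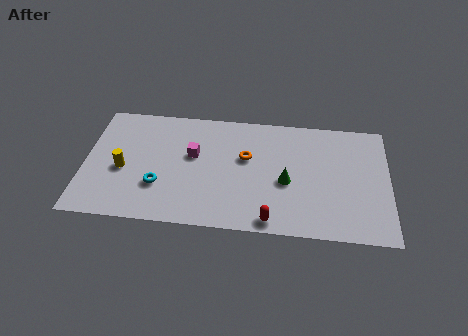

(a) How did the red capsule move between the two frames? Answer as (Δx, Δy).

(-1.5, -1.2)

From the two frames, the red capsule sits at roughly (10.7, 2.0) before and (9.2, 0.8) after.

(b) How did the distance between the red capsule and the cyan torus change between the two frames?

+0.9

The distance was about 4.9 in the first image and 5.8 in the second, so they moved 0.9 units further apart.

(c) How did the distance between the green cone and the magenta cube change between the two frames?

-3.0

They were about 7.8 units apart before and 4.8 after — 3.0 units closer together.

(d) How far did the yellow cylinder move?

2.7

The yellow cylinder moved from about (4.5, 4.0) to (1.9, 3.4), a distance of √(2.6² + 0.6²) ≈ 2.7.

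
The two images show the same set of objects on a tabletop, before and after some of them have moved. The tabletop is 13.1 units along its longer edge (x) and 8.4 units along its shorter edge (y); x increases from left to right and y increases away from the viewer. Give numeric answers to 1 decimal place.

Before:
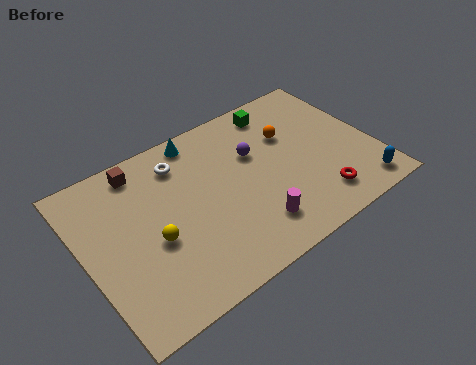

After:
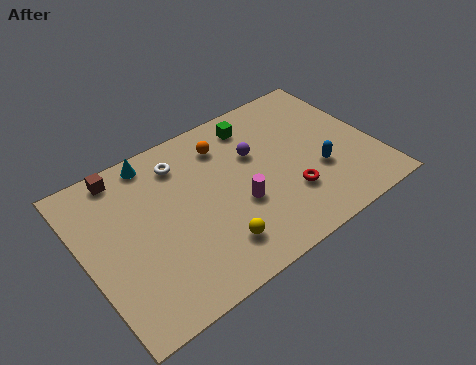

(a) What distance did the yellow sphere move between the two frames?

2.9

From (2.9, 3.5) to (5.3, 1.8), the yellow sphere covered √(2.4² + 1.7²) ≈ 2.9 units.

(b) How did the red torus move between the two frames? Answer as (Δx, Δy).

(-1.2, 0.9)

The red torus was at about (10.1, 1.6) and moved to about (8.9, 2.5).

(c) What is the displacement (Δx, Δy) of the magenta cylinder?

(-0.4, 1.4)

The magenta cylinder started near (7.1, 1.8) and ended near (6.7, 3.2).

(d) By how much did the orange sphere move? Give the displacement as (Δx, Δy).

(-2.9, 1.0)

The orange sphere started near (9.6, 5.6) and ended near (6.7, 6.6).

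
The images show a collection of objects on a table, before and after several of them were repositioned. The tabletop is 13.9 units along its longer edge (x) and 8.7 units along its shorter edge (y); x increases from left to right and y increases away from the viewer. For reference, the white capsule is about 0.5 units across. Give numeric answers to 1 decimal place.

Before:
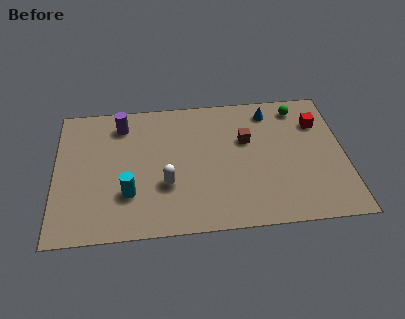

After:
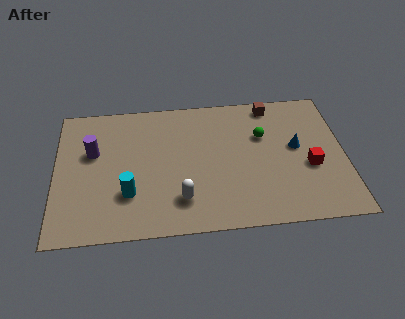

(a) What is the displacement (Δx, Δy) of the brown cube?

(1.3, 2.2)

The brown cube was at about (9.2, 5.5) and moved to about (10.5, 7.7).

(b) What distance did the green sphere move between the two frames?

2.5

The green sphere was near (11.8, 7.4) before and (10.0, 5.7) after, so it travelled √(1.8² + 1.7²) ≈ 2.5 units.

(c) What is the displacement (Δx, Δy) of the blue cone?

(1.2, -2.5)

The blue cone was at about (10.4, 7.3) and moved to about (11.6, 4.8).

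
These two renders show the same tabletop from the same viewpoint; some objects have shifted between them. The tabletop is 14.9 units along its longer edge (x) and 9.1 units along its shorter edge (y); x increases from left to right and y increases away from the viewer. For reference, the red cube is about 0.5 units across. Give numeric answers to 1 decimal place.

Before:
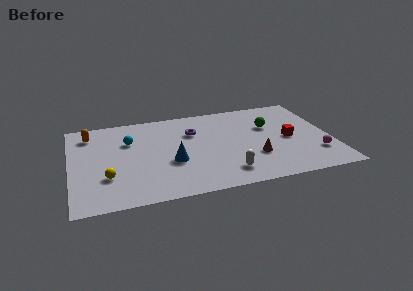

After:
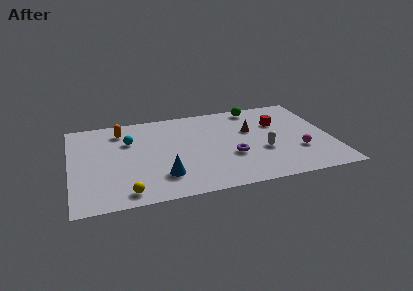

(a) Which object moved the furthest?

the purple torus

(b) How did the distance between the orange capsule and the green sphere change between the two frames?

-2.5

The distance was about 10.4 in the first image and 7.9 in the second, so they moved 2.5 units closer together.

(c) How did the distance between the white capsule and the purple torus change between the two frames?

-3.1

They were about 4.9 units apart before and 1.8 after — 3.1 units closer together.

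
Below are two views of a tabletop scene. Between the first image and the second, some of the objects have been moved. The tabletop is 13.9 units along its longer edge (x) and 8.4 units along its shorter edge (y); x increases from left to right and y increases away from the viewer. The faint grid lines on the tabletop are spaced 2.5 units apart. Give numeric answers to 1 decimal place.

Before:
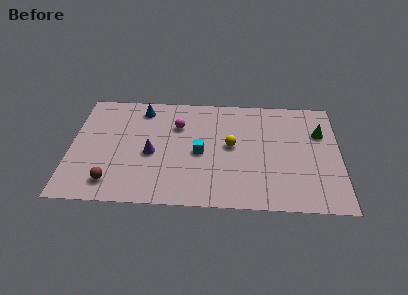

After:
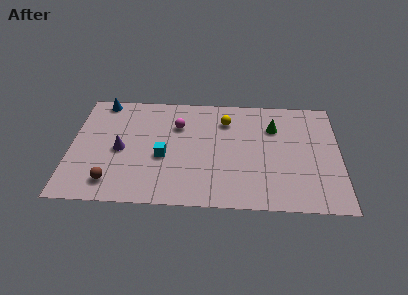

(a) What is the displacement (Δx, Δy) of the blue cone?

(-2.1, 0.5)

From the two frames, the blue cone sits at roughly (3.6, 7.1) before and (1.5, 7.6) after.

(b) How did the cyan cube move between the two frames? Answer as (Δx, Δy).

(-1.9, -0.4)

The cyan cube started near (6.7, 3.9) and ended near (4.8, 3.5).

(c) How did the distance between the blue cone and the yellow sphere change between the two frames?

+1.2

Before: roughly 5.4 units apart; after: 6.6. That's 1.2 units further apart.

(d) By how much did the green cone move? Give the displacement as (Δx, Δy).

(-2.4, 0.3)

The green cone started near (12.9, 5.7) and ended near (10.5, 6.0).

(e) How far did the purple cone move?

1.6

The purple cone was near (4.2, 3.7) before and (2.6, 3.9) after, so it travelled √(1.6² + 0.2²) ≈ 1.6 units.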